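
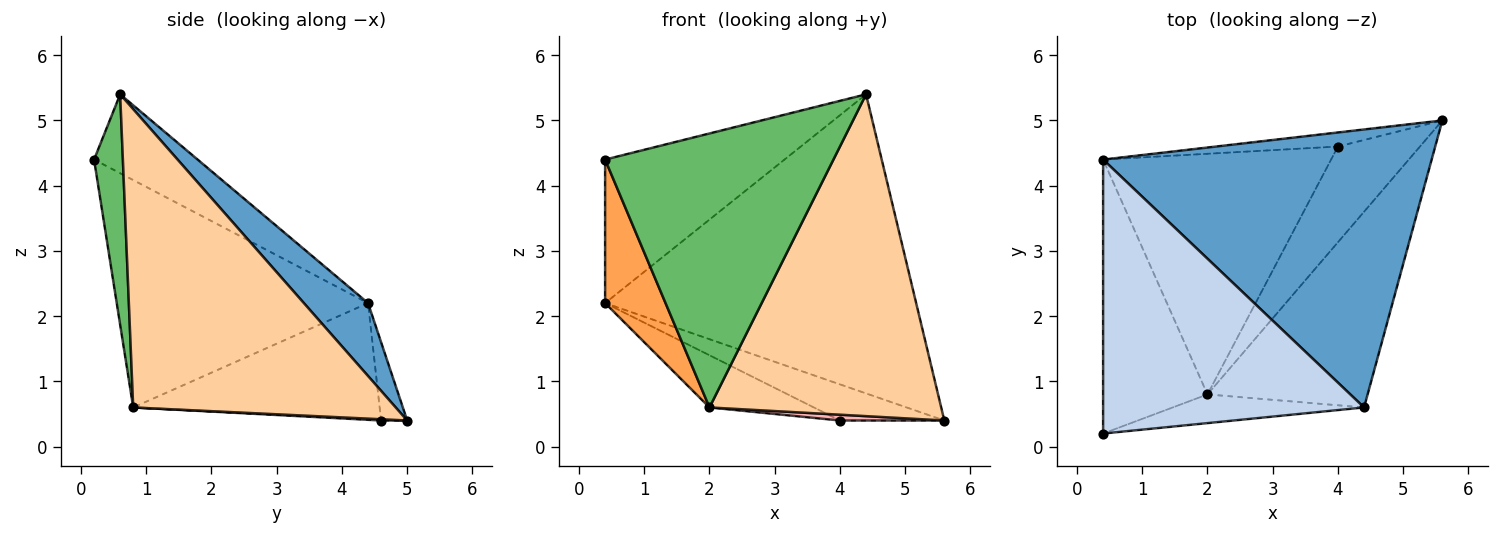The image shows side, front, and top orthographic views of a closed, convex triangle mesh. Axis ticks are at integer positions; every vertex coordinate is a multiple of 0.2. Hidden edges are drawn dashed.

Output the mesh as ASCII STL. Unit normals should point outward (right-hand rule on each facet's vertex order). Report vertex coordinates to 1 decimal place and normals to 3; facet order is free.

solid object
 facet normal 0.149 0.724 0.673
  outer loop
   vertex 4.4 0.6 5.4
   vertex 5.6 5.0 0.4
   vertex 0.4 4.4 2.2
  endloop
 endfacet
 facet normal -0.259 0.448 0.856
  outer loop
   vertex 0.4 0.2 4.4
   vertex 4.4 0.6 5.4
   vertex 0.4 4.4 2.2
  endloop
 endfacet
 facet normal -0.888 -0.213 -0.408
  outer loop
   vertex 2.0 0.8 0.6
   vertex 0.4 0.2 4.4
   vertex 0.4 4.4 2.2
  endloop
 endfacet
 facet normal 0.696 -0.614 -0.373
  outer loop
   vertex 2.0 0.8 0.6
   vertex 5.6 5.0 0.4
   vertex 4.4 0.6 5.4
  endloop
 endfacet
 facet normal 0.125 -0.987 -0.103
  outer loop
   vertex 2.0 0.8 0.6
   vertex 4.4 0.6 5.4
   vertex 0.4 0.2 4.4
  endloop
 endfacet
 facet normal -0.227 0.908 -0.353
  outer loop
   vertex 4.0 4.6 0.4
   vertex 0.4 4.4 2.2
   vertex 5.6 5.0 0.4
  endloop
 endfacet
 facet normal -0.448 0.190 -0.874
  outer loop
   vertex 4.0 4.6 0.4
   vertex 2.0 0.8 0.6
   vertex 0.4 4.4 2.2
  endloop
 endfacet
 facet normal 0.015 -0.060 -0.998
  outer loop
   vertex 4.0 4.6 0.4
   vertex 5.6 5.0 0.4
   vertex 2.0 0.8 0.6
  endloop
 endfacet
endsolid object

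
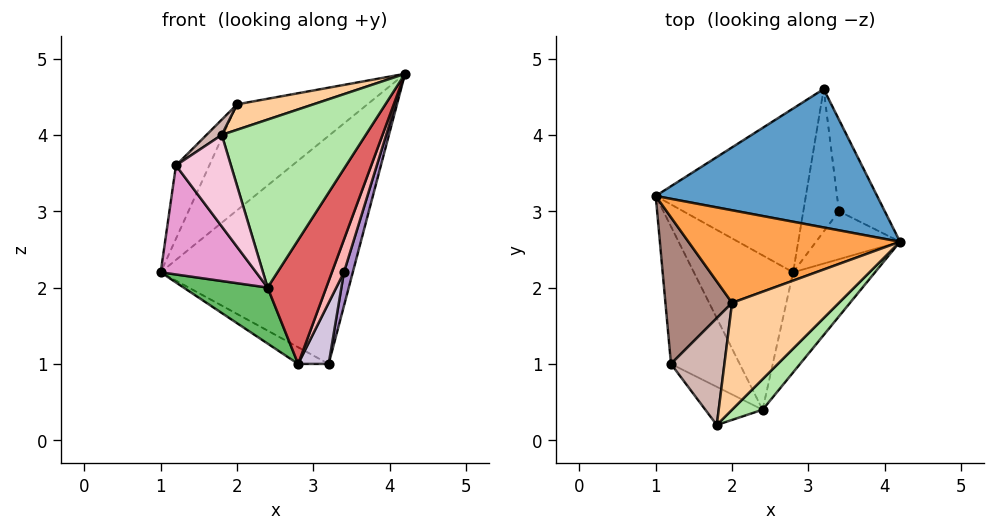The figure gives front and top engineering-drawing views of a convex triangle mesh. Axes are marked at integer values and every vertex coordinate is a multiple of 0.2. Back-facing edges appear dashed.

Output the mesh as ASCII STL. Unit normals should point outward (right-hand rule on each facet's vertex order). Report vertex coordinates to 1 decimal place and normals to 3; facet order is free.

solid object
 facet normal -0.253 0.827 0.502
  outer loop
   vertex 3.2 4.6 1.0
   vertex 1.0 3.2 2.2
   vertex 4.2 2.6 4.8
  endloop
 endfacet
 facet normal -0.519 0.086 -0.850
  outer loop
   vertex 3.2 4.6 1.0
   vertex 2.8 2.2 1.0
   vertex 1.0 3.2 2.2
  endloop
 endfacet
 facet normal -0.366 0.701 0.612
  outer loop
   vertex 2.0 1.8 4.4
   vertex 4.2 2.6 4.8
   vertex 1.0 3.2 2.2
  endloop
 endfacet
 facet normal -0.092 -0.231 0.969
  outer loop
   vertex 2.0 1.8 4.4
   vertex 1.8 0.2 4.0
   vertex 4.2 2.6 4.8
  endloop
 endfacet
 facet normal -0.632 -0.264 -0.728
  outer loop
   vertex 2.4 0.4 2.0
   vertex 1.0 3.2 2.2
   vertex 2.8 2.2 1.0
  endloop
 endfacet
 facet normal 0.679 -0.723 0.131
  outer loop
   vertex 2.4 0.4 2.0
   vertex 4.2 2.6 4.8
   vertex 1.8 0.2 4.0
  endloop
 endfacet
 facet normal 0.888 -0.358 -0.289
  outer loop
   vertex 2.4 0.4 2.0
   vertex 2.8 2.2 1.0
   vertex 4.2 2.6 4.8
  endloop
 endfacet
 facet normal 0.923 -0.216 -0.317
  outer loop
   vertex 3.4 3.0 2.2
   vertex 4.2 2.6 4.8
   vertex 2.8 2.2 1.0
  endloop
 endfacet
 facet normal 0.945 -0.113 -0.308
  outer loop
   vertex 3.4 3.0 2.2
   vertex 3.2 4.6 1.0
   vertex 4.2 2.6 4.8
  endloop
 endfacet
 facet normal 0.921 -0.153 -0.358
  outer loop
   vertex 3.4 3.0 2.2
   vertex 2.8 2.2 1.0
   vertex 3.2 4.6 1.0
  endloop
 endfacet
 facet normal -0.802 0.267 0.535
  outer loop
   vertex 1.2 1.0 3.6
   vertex 2.0 1.8 4.4
   vertex 1.0 3.2 2.2
  endloop
 endfacet
 facet normal -0.647 -0.108 0.755
  outer loop
   vertex 1.2 1.0 3.6
   vertex 1.8 0.2 4.0
   vertex 2.0 1.8 4.4
  endloop
 endfacet
 facet normal -0.805 -0.369 -0.465
  outer loop
   vertex 1.2 1.0 3.6
   vertex 1.0 3.2 2.2
   vertex 2.4 0.4 2.0
  endloop
 endfacet
 facet normal -0.698 -0.661 -0.275
  outer loop
   vertex 1.2 1.0 3.6
   vertex 2.4 0.4 2.0
   vertex 1.8 0.2 4.0
  endloop
 endfacet
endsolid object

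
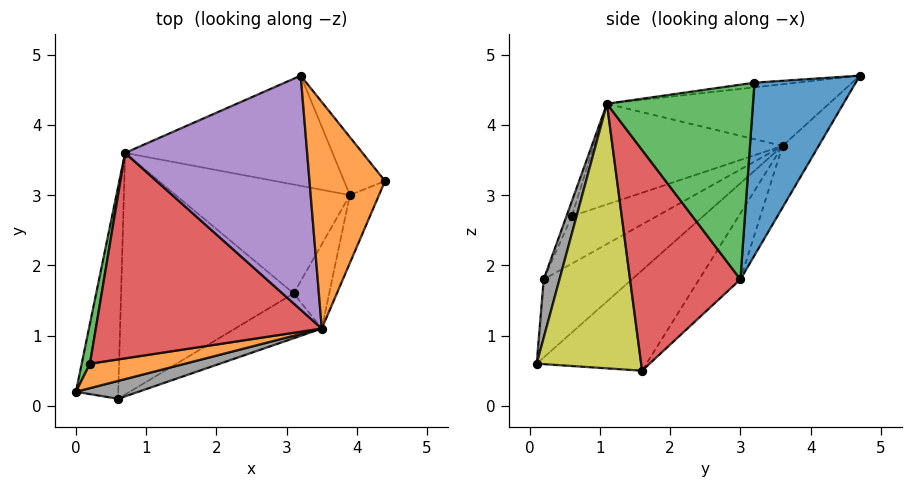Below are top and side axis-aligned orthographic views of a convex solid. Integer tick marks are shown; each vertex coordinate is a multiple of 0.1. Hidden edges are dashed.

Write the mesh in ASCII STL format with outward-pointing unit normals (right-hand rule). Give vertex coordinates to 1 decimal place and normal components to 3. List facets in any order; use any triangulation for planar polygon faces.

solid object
 facet normal 0.762 0.622 -0.181
  outer loop
   vertex 3.9 3.0 1.8
   vertex 3.2 4.7 4.7
   vertex 4.4 3.2 4.6
  endloop
 endfacet
 facet normal -0.061 -0.115 0.991
  outer loop
   vertex 3.5 1.1 4.3
   vertex 4.4 3.2 4.6
   vertex 3.2 4.7 4.7
  endloop
 endfacet
 facet normal 0.917 -0.374 -0.137
  outer loop
   vertex 3.5 1.1 4.3
   vertex 3.9 3.0 1.8
   vertex 4.4 3.2 4.6
  endloop
 endfacet
 facet normal 0.911 -0.385 -0.147
  outer loop
   vertex 3.5 1.1 4.3
   vertex 3.1 1.6 0.5
   vertex 3.9 3.0 1.8
  endloop
 endfacet
 facet normal -0.318 -0.131 0.939
  outer loop
   vertex 0.7 3.6 3.7
   vertex 3.5 1.1 4.3
   vertex 3.2 4.7 4.7
  endloop
 endfacet
 facet normal -0.157 0.835 -0.527
  outer loop
   vertex 0.7 3.6 3.7
   vertex 3.2 4.7 4.7
   vertex 3.9 3.0 1.8
  endloop
 endfacet
 facet normal -0.242 0.731 -0.638
  outer loop
   vertex 0.7 3.6 3.7
   vertex 3.9 3.0 1.8
   vertex 3.1 1.6 0.5
  endloop
 endfacet
 facet normal 0.142 -0.978 0.153
  outer loop
   vertex 0.6 0.1 0.6
   vertex 3.5 1.1 4.3
   vertex 0.0 0.2 1.8
  endloop
 endfacet
 facet normal 0.503 -0.849 -0.165
  outer loop
   vertex 0.6 0.1 0.6
   vertex 3.1 1.6 0.5
   vertex 3.5 1.1 4.3
  endloop
 endfacet
 facet normal -0.802 0.408 -0.435
  outer loop
   vertex 0.6 0.1 0.6
   vertex 0.0 0.2 1.8
   vertex 0.7 3.6 3.7
  endloop
 endfacet
 facet normal -0.396 0.615 -0.682
  outer loop
   vertex 0.6 0.1 0.6
   vertex 0.7 3.6 3.7
   vertex 3.1 1.6 0.5
  endloop
 endfacet
 facet normal -0.065 -0.906 0.417
  outer loop
   vertex 0.2 0.6 2.7
   vertex 0.0 0.2 1.8
   vertex 3.5 1.1 4.3
  endloop
 endfacet
 facet normal -0.980 0.106 0.170
  outer loop
   vertex 0.2 0.6 2.7
   vertex 0.7 3.6 3.7
   vertex 0.0 0.2 1.8
  endloop
 endfacet
 facet normal -0.396 -0.230 0.889
  outer loop
   vertex 0.2 0.6 2.7
   vertex 3.5 1.1 4.3
   vertex 0.7 3.6 3.7
  endloop
 endfacet
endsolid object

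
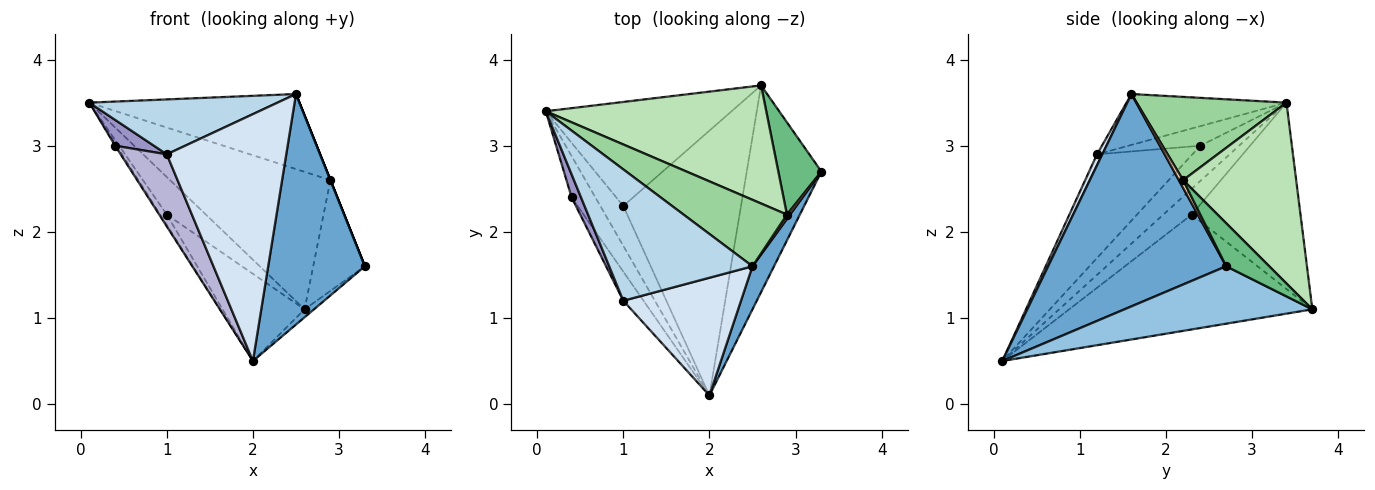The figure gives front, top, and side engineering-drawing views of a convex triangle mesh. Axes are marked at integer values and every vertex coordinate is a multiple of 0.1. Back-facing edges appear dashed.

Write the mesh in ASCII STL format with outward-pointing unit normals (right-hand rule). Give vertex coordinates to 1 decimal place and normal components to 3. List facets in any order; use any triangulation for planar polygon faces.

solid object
 facet normal 0.875 -0.475 0.089
  outer loop
   vertex 2.5 1.6 3.6
   vertex 2.0 0.1 0.5
   vertex 3.3 2.7 1.6
  endloop
 endfacet
 facet normal 0.609 0.030 -0.792
  outer loop
   vertex 2.6 3.7 1.1
   vertex 3.3 2.7 1.6
   vertex 2.0 0.1 0.5
  endloop
 endfacet
 facet normal -0.311 -0.367 0.877
  outer loop
   vertex 1.0 1.2 2.9
   vertex 2.5 1.6 3.6
   vertex 0.1 3.4 3.5
  endloop
 endfacet
 facet normal 0.040 -0.902 0.430
  outer loop
   vertex 1.0 1.2 2.9
   vertex 2.0 0.1 0.5
   vertex 2.5 1.6 3.6
  endloop
 endfacet
 facet normal -0.736 0.171 -0.655
  outer loop
   vertex 1.0 2.3 2.2
   vertex 2.0 0.1 0.5
   vertex 0.1 3.4 3.5
  endloop
 endfacet
 facet normal -0.686 0.247 -0.684
  outer loop
   vertex 1.0 2.3 2.2
   vertex 0.1 3.4 3.5
   vertex 2.6 3.7 1.1
  endloop
 endfacet
 facet normal -0.680 0.229 -0.697
  outer loop
   vertex 1.0 2.3 2.2
   vertex 2.6 3.7 1.1
   vertex 2.0 0.1 0.5
  endloop
 endfacet
 facet normal 0.928 0.000 0.371
  outer loop
   vertex 2.9 2.2 2.6
   vertex 2.5 1.6 3.6
   vertex 3.3 2.7 1.6
  endloop
 endfacet
 facet normal 0.539 0.647 0.539
  outer loop
   vertex 2.9 2.2 2.6
   vertex 3.3 2.7 1.6
   vertex 2.6 3.7 1.1
  endloop
 endfacet
 facet normal 0.471 0.661 0.585
  outer loop
   vertex 2.9 2.2 2.6
   vertex 0.1 3.4 3.5
   vertex 2.5 1.6 3.6
  endloop
 endfacet
 facet normal 0.471 0.669 0.575
  outer loop
   vertex 2.9 2.2 2.6
   vertex 2.6 3.7 1.1
   vertex 0.1 3.4 3.5
  endloop
 endfacet
 facet normal -0.829 0.031 -0.559
  outer loop
   vertex 0.4 2.4 3.0
   vertex 0.1 3.4 3.5
   vertex 2.0 0.1 0.5
  endloop
 endfacet
 facet normal -0.811 -0.438 0.389
  outer loop
   vertex 0.4 2.4 3.0
   vertex 1.0 1.2 2.9
   vertex 0.1 3.4 3.5
  endloop
 endfacet
 facet normal -0.887 -0.429 -0.173
  outer loop
   vertex 0.4 2.4 3.0
   vertex 2.0 0.1 0.5
   vertex 1.0 1.2 2.9
  endloop
 endfacet
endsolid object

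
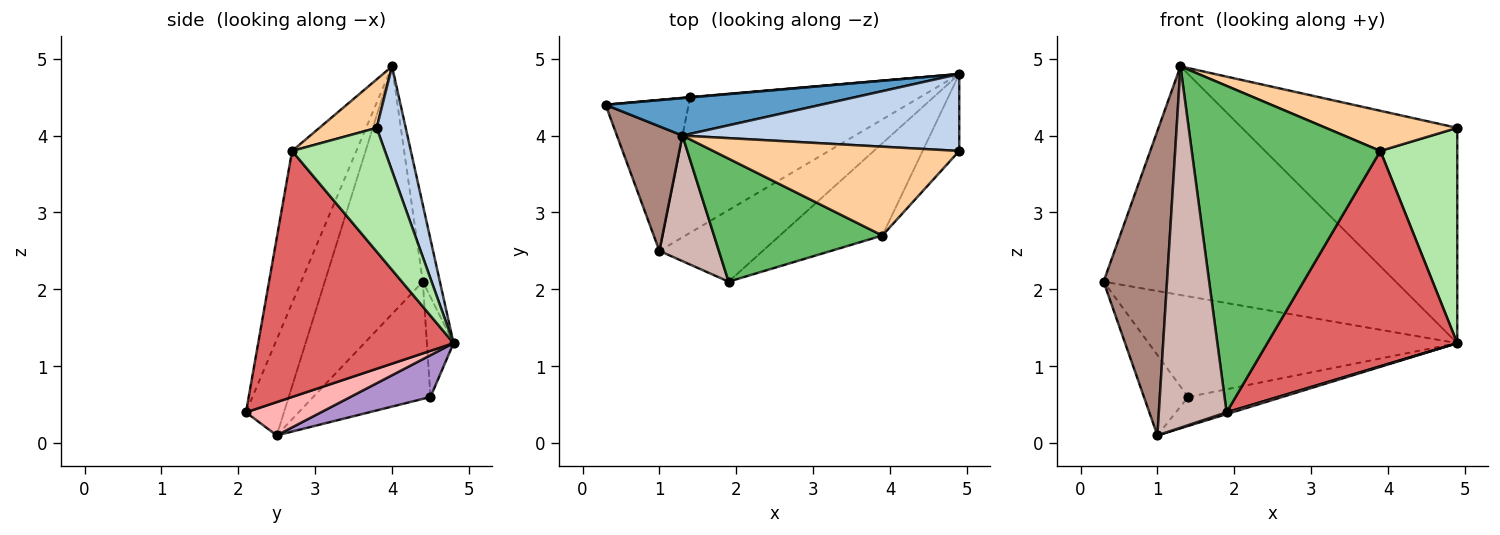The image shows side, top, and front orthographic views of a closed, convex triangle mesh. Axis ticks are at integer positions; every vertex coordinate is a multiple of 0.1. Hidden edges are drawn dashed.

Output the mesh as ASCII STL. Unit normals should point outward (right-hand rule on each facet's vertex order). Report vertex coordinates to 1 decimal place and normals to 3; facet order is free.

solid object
 facet normal -0.058 0.985 0.161
  outer loop
   vertex 1.3 4.0 4.9
   vertex 4.9 4.8 1.3
   vertex 0.3 4.4 2.1
  endloop
 endfacet
 facet normal 0.126 0.934 0.334
  outer loop
   vertex 1.3 4.0 4.9
   vertex 4.9 3.8 4.1
   vertex 4.9 4.8 1.3
  endloop
 endfacet
 facet normal -0.086 0.996 0.003
  outer loop
   vertex 1.4 4.5 0.6
   vertex 0.3 4.4 2.1
   vertex 4.9 4.8 1.3
  endloop
 endfacet
 facet normal 0.177 -0.405 0.897
  outer loop
   vertex 3.9 2.7 3.8
   vertex 4.9 3.8 4.1
   vertex 1.3 4.0 4.9
  endloop
 endfacet
 facet normal -0.304 -0.892 0.336
  outer loop
   vertex 3.9 2.7 3.8
   vertex 1.3 4.0 4.9
   vertex 1.9 2.1 0.4
  endloop
 endfacet
 facet normal 0.751 -0.622 -0.222
  outer loop
   vertex 3.9 2.7 3.8
   vertex 4.9 4.8 1.3
   vertex 4.9 3.8 4.1
  endloop
 endfacet
 facet normal 0.687 -0.668 -0.286
  outer loop
   vertex 3.9 2.7 3.8
   vertex 1.9 2.1 0.4
   vertex 4.9 4.8 1.3
  endloop
 endfacet
 facet normal 0.307 -0.024 -0.952
  outer loop
   vertex 1.0 2.5 0.1
   vertex 4.9 4.8 1.3
   vertex 1.9 2.1 0.4
  endloop
 endfacet
 facet normal 0.175 0.206 -0.963
  outer loop
   vertex 1.0 2.5 0.1
   vertex 1.4 4.5 0.6
   vertex 4.9 4.8 1.3
  endloop
 endfacet
 facet normal -0.780 0.294 -0.552
  outer loop
   vertex 1.0 2.5 0.1
   vertex 0.3 4.4 2.1
   vertex 1.4 4.5 0.6
  endloop
 endfacet
 facet normal -0.820 -0.530 0.217
  outer loop
   vertex 1.0 2.5 0.1
   vertex 1.3 4.0 4.9
   vertex 0.3 4.4 2.1
  endloop
 endfacet
 facet normal -0.468 -0.835 0.290
  outer loop
   vertex 1.0 2.5 0.1
   vertex 1.9 2.1 0.4
   vertex 1.3 4.0 4.9
  endloop
 endfacet
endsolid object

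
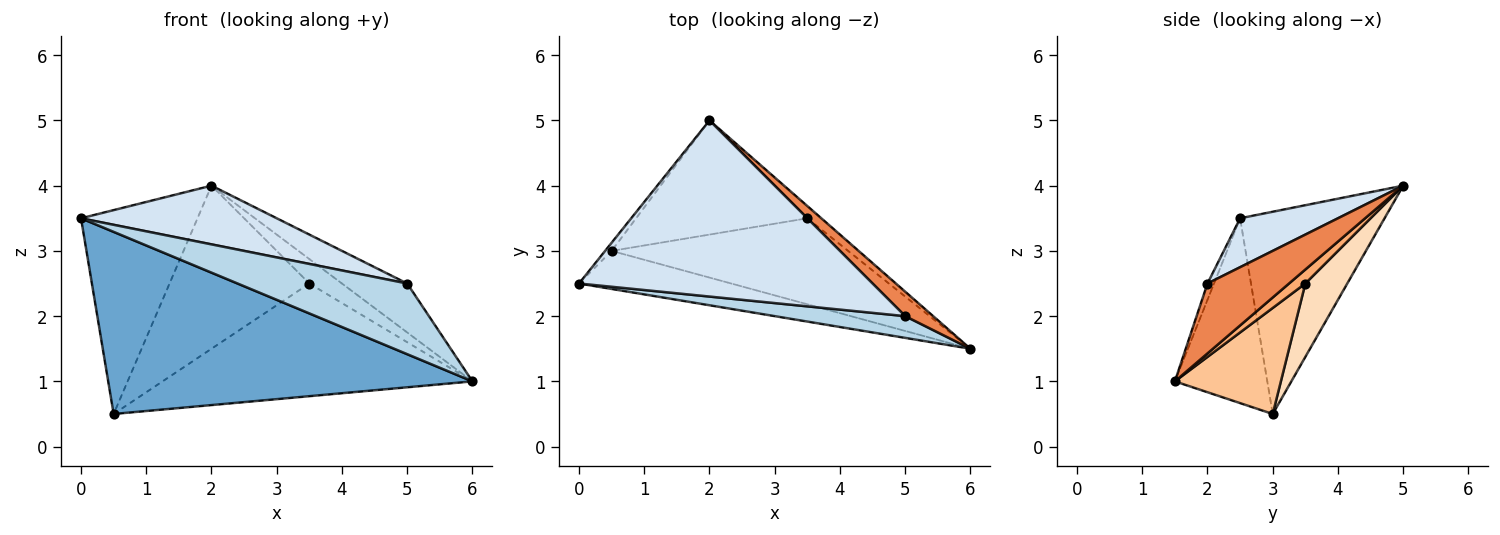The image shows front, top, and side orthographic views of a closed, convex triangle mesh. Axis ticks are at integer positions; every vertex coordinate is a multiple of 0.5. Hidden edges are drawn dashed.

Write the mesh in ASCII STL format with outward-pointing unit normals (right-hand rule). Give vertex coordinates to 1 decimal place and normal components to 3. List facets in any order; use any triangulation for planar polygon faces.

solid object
 facet normal -0.241 -0.950 -0.199
  outer loop
   vertex 0.5 3.0 0.5
   vertex 6.0 1.5 1.0
   vertex 0.0 2.5 3.5
  endloop
 endfacet
 facet normal -0.778 0.628 -0.025
  outer loop
   vertex 0.5 3.0 0.5
   vertex 0.0 2.5 3.5
   vertex 2.0 5.0 4.0
  endloop
 endfacet
 facet normal -0.037 -0.955 0.294
  outer loop
   vertex 5.0 2.0 2.5
   vertex 0.0 2.5 3.5
   vertex 6.0 1.5 1.0
  endloop
 endfacet
 facet normal 0.156 -0.312 0.937
  outer loop
   vertex 5.0 2.0 2.5
   vertex 2.0 5.0 4.0
   vertex 0.0 2.5 3.5
  endloop
 endfacet
 facet normal 0.745 0.596 0.298
  outer loop
   vertex 5.0 2.0 2.5
   vertex 6.0 1.5 1.0
   vertex 2.0 5.0 4.0
  endloop
 endfacet
 facet normal 0.408 0.816 -0.408
  outer loop
   vertex 3.5 3.5 2.5
   vertex 2.0 5.0 4.0
   vertex 6.0 1.5 1.0
  endloop
 endfacet
 facet normal 0.262 0.767 -0.585
  outer loop
   vertex 3.5 3.5 2.5
   vertex 6.0 1.5 1.0
   vertex 0.5 3.0 0.5
  endloop
 endfacet
 facet normal 0.239 0.796 -0.557
  outer loop
   vertex 3.5 3.5 2.5
   vertex 0.5 3.0 0.5
   vertex 2.0 5.0 4.0
  endloop
 endfacet
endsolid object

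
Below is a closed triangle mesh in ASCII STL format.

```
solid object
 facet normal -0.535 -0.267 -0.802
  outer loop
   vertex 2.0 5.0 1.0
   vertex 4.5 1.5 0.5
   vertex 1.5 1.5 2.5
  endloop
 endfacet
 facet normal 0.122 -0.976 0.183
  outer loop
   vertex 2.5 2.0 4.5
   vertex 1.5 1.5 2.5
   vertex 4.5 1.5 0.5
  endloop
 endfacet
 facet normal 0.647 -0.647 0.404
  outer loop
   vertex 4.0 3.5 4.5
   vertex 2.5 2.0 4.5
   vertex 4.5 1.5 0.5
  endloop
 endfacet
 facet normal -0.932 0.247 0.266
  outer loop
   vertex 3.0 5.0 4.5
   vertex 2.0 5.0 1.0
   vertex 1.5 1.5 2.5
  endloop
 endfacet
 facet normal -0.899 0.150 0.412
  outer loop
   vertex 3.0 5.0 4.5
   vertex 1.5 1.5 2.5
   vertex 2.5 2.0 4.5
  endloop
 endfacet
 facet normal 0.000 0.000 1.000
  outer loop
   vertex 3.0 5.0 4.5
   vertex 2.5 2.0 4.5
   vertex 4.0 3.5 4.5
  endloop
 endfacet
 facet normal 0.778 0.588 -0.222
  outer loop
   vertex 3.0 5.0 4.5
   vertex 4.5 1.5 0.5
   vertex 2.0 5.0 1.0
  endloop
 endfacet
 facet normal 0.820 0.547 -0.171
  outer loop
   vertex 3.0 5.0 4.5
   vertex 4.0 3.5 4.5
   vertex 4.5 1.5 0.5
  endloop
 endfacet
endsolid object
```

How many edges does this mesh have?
12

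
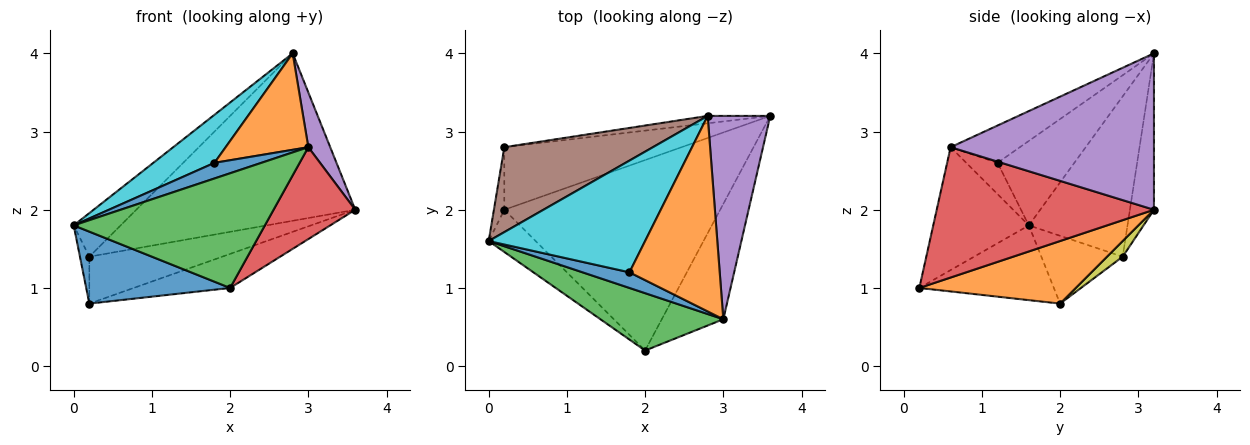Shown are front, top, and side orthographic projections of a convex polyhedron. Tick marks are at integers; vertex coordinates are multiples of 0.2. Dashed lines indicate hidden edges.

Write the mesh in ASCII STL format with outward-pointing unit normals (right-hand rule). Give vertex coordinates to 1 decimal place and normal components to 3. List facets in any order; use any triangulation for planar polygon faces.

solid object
 facet normal -0.628 -0.671 -0.394
  outer loop
   vertex 0.2 2.0 0.8
   vertex 2.0 0.2 1.0
   vertex 0.0 1.6 1.8
  endloop
 endfacet
 facet normal 0.274 0.169 -0.947
  outer loop
   vertex 0.2 2.0 0.8
   vertex 3.6 3.2 2.0
   vertex 2.0 0.2 1.0
  endloop
 endfacet
 facet normal -0.408 -0.816 0.408
  outer loop
   vertex 3.0 0.6 2.8
   vertex 0.0 1.6 1.8
   vertex 2.0 0.2 1.0
  endloop
 endfacet
 facet normal 0.856 -0.322 -0.404
  outer loop
   vertex 3.0 0.6 2.8
   vertex 2.0 0.2 1.0
   vertex 3.6 3.2 2.0
  endloop
 endfacet
 facet normal 0.924 -0.099 0.370
  outer loop
   vertex 3.0 0.6 2.8
   vertex 3.6 3.2 2.0
   vertex 2.8 3.2 4.0
  endloop
 endfacet
 facet normal -0.693 0.329 0.642
  outer loop
   vertex 0.2 2.8 1.4
   vertex 0.0 1.6 1.8
   vertex 2.8 3.2 4.0
  endloop
 endfacet
 facet normal -0.982 0.113 -0.151
  outer loop
   vertex 0.2 2.8 1.4
   vertex 0.2 2.0 0.8
   vertex 0.0 1.6 1.8
  endloop
 endfacet
 facet normal -0.109 0.993 -0.044
  outer loop
   vertex 0.2 2.8 1.4
   vertex 2.8 3.2 4.0
   vertex 3.6 3.2 2.0
  endloop
 endfacet
 facet normal 0.070 0.599 -0.798
  outer loop
   vertex 0.2 2.8 1.4
   vertex 3.6 3.2 2.0
   vertex 0.2 2.0 0.8
  endloop
 endfacet
 facet normal -0.444 -0.354 0.823
  outer loop
   vertex 1.8 1.2 2.6
   vertex 2.8 3.2 4.0
   vertex 0.0 1.6 1.8
  endloop
 endfacet
 facet normal -0.426 -0.640 0.640
  outer loop
   vertex 1.8 1.2 2.6
   vertex 0.0 1.6 1.8
   vertex 3.0 0.6 2.8
  endloop
 endfacet
 facet normal -0.348 -0.415 0.841
  outer loop
   vertex 1.8 1.2 2.6
   vertex 3.0 0.6 2.8
   vertex 2.8 3.2 4.0
  endloop
 endfacet
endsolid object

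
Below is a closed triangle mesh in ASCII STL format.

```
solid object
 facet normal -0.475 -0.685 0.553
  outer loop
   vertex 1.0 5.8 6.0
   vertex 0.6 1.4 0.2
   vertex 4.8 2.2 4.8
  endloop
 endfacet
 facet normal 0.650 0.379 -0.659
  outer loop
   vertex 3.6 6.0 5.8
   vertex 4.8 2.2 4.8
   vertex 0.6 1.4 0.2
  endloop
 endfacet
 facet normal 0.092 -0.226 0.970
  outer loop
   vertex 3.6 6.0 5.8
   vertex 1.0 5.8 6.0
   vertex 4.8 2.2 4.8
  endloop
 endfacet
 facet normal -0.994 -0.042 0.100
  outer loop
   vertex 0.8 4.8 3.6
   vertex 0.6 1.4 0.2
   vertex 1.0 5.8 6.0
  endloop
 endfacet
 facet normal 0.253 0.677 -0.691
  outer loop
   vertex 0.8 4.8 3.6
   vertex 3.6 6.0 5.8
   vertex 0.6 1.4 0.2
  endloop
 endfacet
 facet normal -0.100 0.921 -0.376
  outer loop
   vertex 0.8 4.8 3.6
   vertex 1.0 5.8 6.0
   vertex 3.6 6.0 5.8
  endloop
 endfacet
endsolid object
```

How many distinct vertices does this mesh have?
5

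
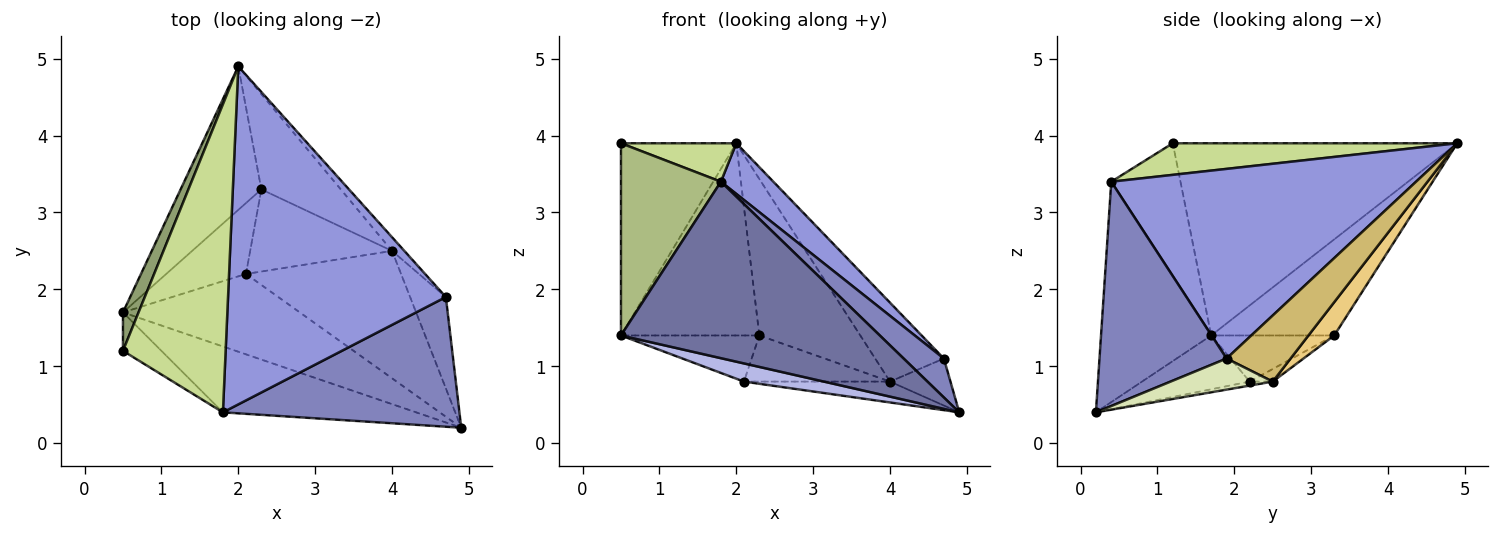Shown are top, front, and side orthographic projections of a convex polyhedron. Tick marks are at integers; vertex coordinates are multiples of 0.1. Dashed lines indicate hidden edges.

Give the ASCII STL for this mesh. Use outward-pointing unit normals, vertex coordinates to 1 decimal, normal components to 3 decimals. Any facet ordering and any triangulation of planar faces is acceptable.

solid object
 facet normal -0.370 -0.870 -0.325
  outer loop
   vertex 1.8 0.4 3.4
   vertex 0.5 1.7 1.4
   vertex 4.9 0.2 0.4
  endloop
 endfacet
 facet normal 0.672 -0.213 0.709
  outer loop
   vertex 1.8 0.4 3.4
   vertex 4.9 0.2 0.4
   vertex 4.7 1.9 1.1
  endloop
 endfacet
 facet normal 0.652 -0.112 0.749
  outer loop
   vertex 1.8 0.4 3.4
   vertex 4.7 1.9 1.1
   vertex 2.0 4.9 3.9
  endloop
 endfacet
 facet normal -0.285 -0.211 -0.935
  outer loop
   vertex 2.1 2.2 0.8
   vertex 4.9 0.2 0.4
   vertex 0.5 1.7 1.4
  endloop
 endfacet
 facet normal -0.924 0.375 0.075
  outer loop
   vertex 0.5 1.2 3.9
   vertex 2.0 4.9 3.9
   vertex 0.5 1.7 1.4
  endloop
 endfacet
 facet normal -0.562 -0.811 -0.162
  outer loop
   vertex 0.5 1.2 3.9
   vertex 0.5 1.7 1.4
   vertex 1.8 0.4 3.4
  endloop
 endfacet
 facet normal 0.292 -0.118 0.949
  outer loop
   vertex 0.5 1.2 3.9
   vertex 1.8 0.4 3.4
   vertex 2.0 4.9 3.9
  endloop
 endfacet
 facet normal 0.612 0.362 -0.704
  outer loop
   vertex 4.0 2.5 0.8
   vertex 4.7 1.9 1.1
   vertex 4.9 0.2 0.4
  endloop
 endfacet
 facet normal -0.026 0.162 -0.987
  outer loop
   vertex 4.0 2.5 0.8
   vertex 4.9 0.2 0.4
   vertex 2.1 2.2 0.8
  endloop
 endfacet
 facet normal 0.676 0.726 -0.126
  outer loop
   vertex 4.0 2.5 0.8
   vertex 2.0 4.9 3.9
   vertex 4.7 1.9 1.1
  endloop
 endfacet
 facet normal 0.213 0.834 -0.508
  outer loop
   vertex 2.3 3.3 1.4
   vertex 2.0 4.9 3.9
   vertex 4.0 2.5 0.8
  endloop
 endfacet
 facet normal -0.077 0.488 -0.869
  outer loop
   vertex 2.3 3.3 1.4
   vertex 4.0 2.5 0.8
   vertex 2.1 2.2 0.8
  endloop
 endfacet
 facet normal -0.580 0.653 -0.487
  outer loop
   vertex 2.3 3.3 1.4
   vertex 0.5 1.7 1.4
   vertex 2.0 4.9 3.9
  endloop
 endfacet
 facet normal -0.436 0.491 -0.754
  outer loop
   vertex 2.3 3.3 1.4
   vertex 2.1 2.2 0.8
   vertex 0.5 1.7 1.4
  endloop
 endfacet
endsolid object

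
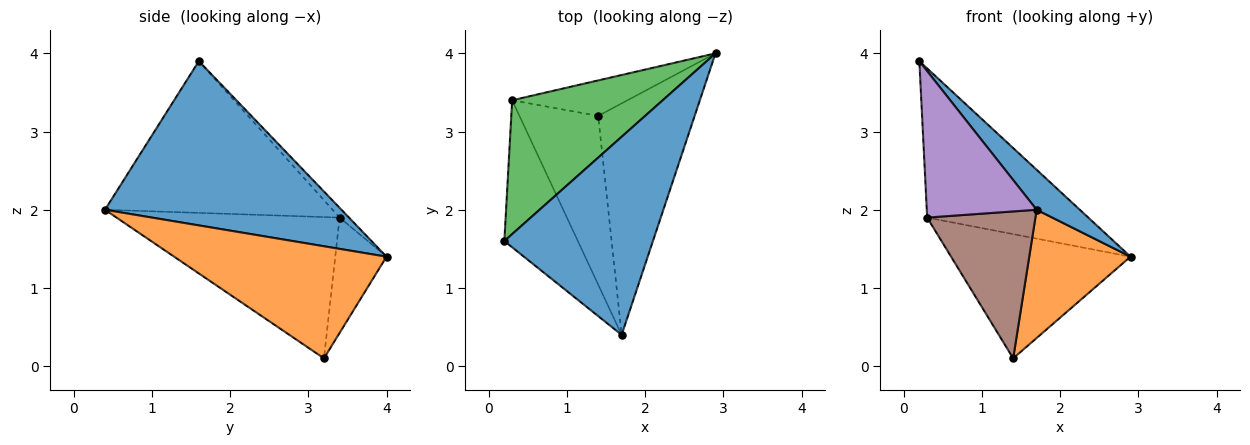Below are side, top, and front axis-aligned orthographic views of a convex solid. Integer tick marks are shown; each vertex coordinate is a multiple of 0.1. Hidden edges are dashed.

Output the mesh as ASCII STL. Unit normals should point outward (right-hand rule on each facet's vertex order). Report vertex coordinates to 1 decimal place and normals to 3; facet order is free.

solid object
 facet normal 0.735 -0.134 0.665
  outer loop
   vertex 1.7 0.4 2.0
   vertex 2.9 4.0 1.4
   vertex 0.2 1.6 3.9
  endloop
 endfacet
 facet normal 0.713 -0.340 -0.613
  outer loop
   vertex 1.4 3.2 0.1
   vertex 2.9 4.0 1.4
   vertex 1.7 0.4 2.0
  endloop
 endfacet
 facet normal -0.043 0.744 0.667
  outer loop
   vertex 0.3 3.4 1.9
   vertex 0.2 1.6 3.9
   vertex 2.9 4.0 1.4
  endloop
 endfacet
 facet normal -0.265 0.927 -0.265
  outer loop
   vertex 0.3 3.4 1.9
   vertex 2.9 4.0 1.4
   vertex 1.4 3.2 0.1
  endloop
 endfacet
 facet normal -0.825 -0.399 -0.400
  outer loop
   vertex 0.3 3.4 1.9
   vertex 1.7 0.4 2.0
   vertex 0.2 1.6 3.9
  endloop
 endfacet
 facet normal -0.804 -0.390 -0.448
  outer loop
   vertex 0.3 3.4 1.9
   vertex 1.4 3.2 0.1
   vertex 1.7 0.4 2.0
  endloop
 endfacet
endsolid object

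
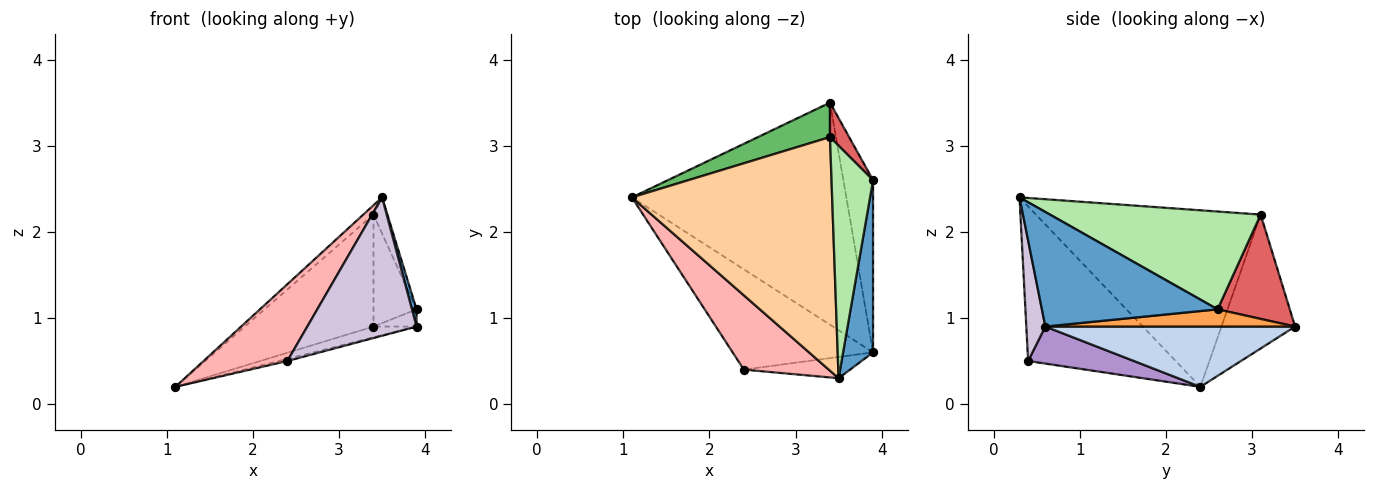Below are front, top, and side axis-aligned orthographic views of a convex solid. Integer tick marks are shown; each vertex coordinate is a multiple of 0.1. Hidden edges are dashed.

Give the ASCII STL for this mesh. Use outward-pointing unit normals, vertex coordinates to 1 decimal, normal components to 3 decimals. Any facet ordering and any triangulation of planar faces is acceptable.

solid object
 facet normal 0.967 -0.025 0.253
  outer loop
   vertex 3.9 0.6 0.9
   vertex 3.9 2.6 1.1
   vertex 3.5 0.3 2.4
  endloop
 endfacet
 facet normal 0.270 0.047 -0.962
  outer loop
   vertex 3.9 0.6 0.9
   vertex 1.1 2.4 0.2
   vertex 3.4 3.5 0.9
  endloop
 endfacet
 facet normal 0.500 0.086 -0.862
  outer loop
   vertex 3.9 0.6 0.9
   vertex 3.4 3.5 0.9
   vertex 3.9 2.6 1.1
  endloop
 endfacet
 facet normal -0.661 0.030 0.750
  outer loop
   vertex 3.4 3.1 2.2
   vertex 1.1 2.4 0.2
   vertex 3.5 0.3 2.4
  endloop
 endfacet
 facet normal -0.480 0.839 0.258
  outer loop
   vertex 3.4 3.1 2.2
   vertex 3.4 3.5 0.9
   vertex 1.1 2.4 0.2
  endloop
 endfacet
 facet normal 0.919 0.061 0.390
  outer loop
   vertex 3.4 3.1 2.2
   vertex 3.5 0.3 2.4
   vertex 3.9 2.6 1.1
  endloop
 endfacet
 facet normal 0.848 0.506 0.156
  outer loop
   vertex 3.4 3.1 2.2
   vertex 3.9 2.6 1.1
   vertex 3.4 3.5 0.9
  endloop
 endfacet
 facet normal -0.785 -0.445 0.431
  outer loop
   vertex 2.4 0.4 0.5
   vertex 3.5 0.3 2.4
   vertex 1.1 2.4 0.2
  endloop
 endfacet
 facet normal 0.255 0.021 -0.967
  outer loop
   vertex 2.4 0.4 0.5
   vertex 1.1 2.4 0.2
   vertex 3.9 0.6 0.9
  endloop
 endfacet
 facet normal 0.170 -0.974 -0.150
  outer loop
   vertex 2.4 0.4 0.5
   vertex 3.9 0.6 0.9
   vertex 3.5 0.3 2.4
  endloop
 endfacet
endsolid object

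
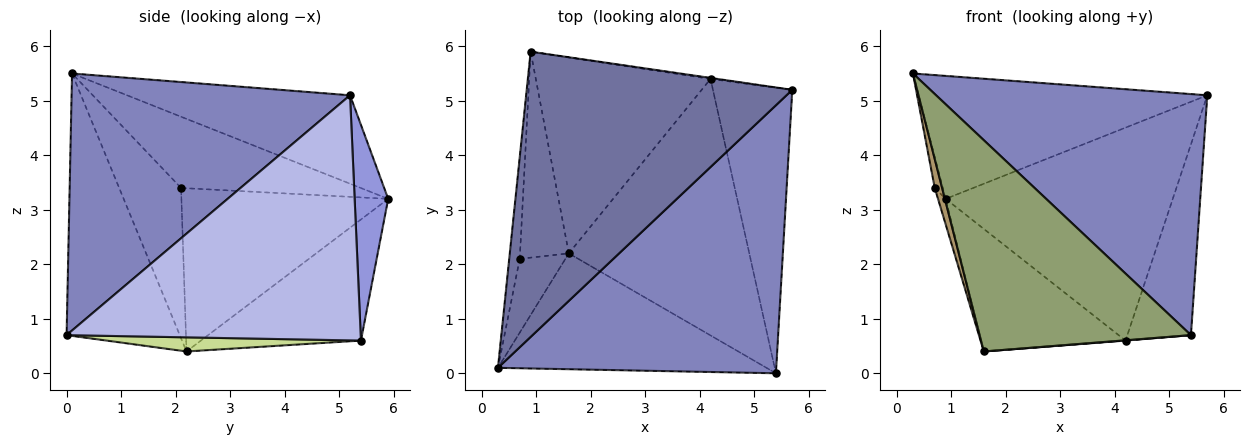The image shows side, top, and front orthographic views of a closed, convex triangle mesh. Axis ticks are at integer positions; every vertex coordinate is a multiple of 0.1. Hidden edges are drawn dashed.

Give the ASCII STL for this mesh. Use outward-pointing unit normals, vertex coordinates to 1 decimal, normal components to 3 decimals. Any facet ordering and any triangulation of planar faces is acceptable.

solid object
 facet normal -0.292 0.379 0.878
  outer loop
   vertex 0.9 5.9 3.2
   vertex 0.3 0.1 5.5
   vertex 5.7 5.2 5.1
  endloop
 endfacet
 facet normal 0.566 -0.551 0.613
  outer loop
   vertex 5.4 0.0 0.7
   vertex 5.7 5.2 5.1
   vertex 0.3 0.1 5.5
  endloop
 endfacet
 facet normal 0.146 0.989 -0.005
  outer loop
   vertex 4.2 5.4 0.6
   vertex 0.9 5.9 3.2
   vertex 5.7 5.2 5.1
  endloop
 endfacet
 facet normal 0.932 0.201 -0.302
  outer loop
   vertex 4.2 5.4 0.6
   vertex 5.7 5.2 5.1
   vertex 5.4 0.0 0.7
  endloop
 endfacet
 facet normal -0.425 -0.794 -0.435
  outer loop
   vertex 1.6 2.2 0.4
   vertex 5.4 0.0 0.7
   vertex 0.3 0.1 5.5
  endloop
 endfacet
 facet normal -0.507 0.457 -0.731
  outer loop
   vertex 1.6 2.2 0.4
   vertex 0.9 5.9 3.2
   vertex 4.2 5.4 0.6
  endloop
 endfacet
 facet normal 0.078 -0.001 -0.997
  outer loop
   vertex 1.6 2.2 0.4
   vertex 4.2 5.4 0.6
   vertex 5.4 0.0 0.7
  endloop
 endfacet
 facet normal -0.988 0.044 -0.146
  outer loop
   vertex 0.7 2.1 3.4
   vertex 0.3 0.1 5.5
   vertex 0.9 5.9 3.2
  endloop
 endfacet
 facet normal -0.951 -0.113 -0.289
  outer loop
   vertex 0.7 2.1 3.4
   vertex 1.6 2.2 0.4
   vertex 0.3 0.1 5.5
  endloop
 endfacet
 facet normal -0.958 0.035 -0.286
  outer loop
   vertex 0.7 2.1 3.4
   vertex 0.9 5.9 3.2
   vertex 1.6 2.2 0.4
  endloop
 endfacet
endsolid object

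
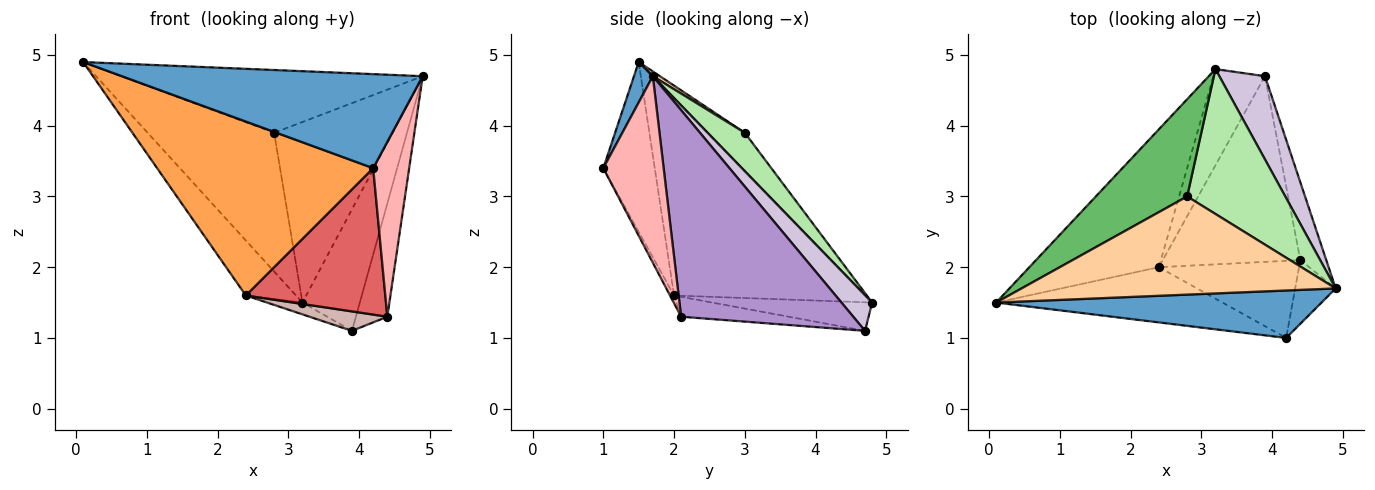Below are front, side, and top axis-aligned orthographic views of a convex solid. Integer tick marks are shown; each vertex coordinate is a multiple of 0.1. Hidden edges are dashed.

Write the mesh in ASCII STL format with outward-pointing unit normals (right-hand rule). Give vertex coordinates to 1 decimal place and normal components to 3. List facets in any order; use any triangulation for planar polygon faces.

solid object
 facet normal 0.056 -0.891 0.450
  outer loop
   vertex 4.2 1.0 3.4
   vertex 4.9 1.7 4.7
   vertex 0.1 1.5 4.9
  endloop
 endfacet
 facet normal -0.816 0.214 -0.537
  outer loop
   vertex 2.4 2.0 1.6
   vertex 0.1 1.5 4.9
   vertex 3.2 4.8 1.5
  endloop
 endfacet
 facet normal -0.221 -0.929 -0.295
  outer loop
   vertex 2.4 2.0 1.6
   vertex 4.2 1.0 3.4
   vertex 0.1 1.5 4.9
  endloop
 endfacet
 facet normal 0.013 0.539 0.842
  outer loop
   vertex 2.8 3.0 3.9
   vertex 0.1 1.5 4.9
   vertex 4.9 1.7 4.7
  endloop
 endfacet
 facet normal -0.236 0.796 0.558
  outer loop
   vertex 2.8 3.0 3.9
   vertex 3.2 4.8 1.5
   vertex 0.1 1.5 4.9
  endloop
 endfacet
 facet normal 0.237 0.758 0.608
  outer loop
   vertex 2.8 3.0 3.9
   vertex 4.9 1.7 4.7
   vertex 3.2 4.8 1.5
  endloop
 endfacet
 facet normal -0.026 -0.885 -0.466
  outer loop
   vertex 4.4 2.1 1.3
   vertex 4.2 1.0 3.4
   vertex 2.4 2.0 1.6
  endloop
 endfacet
 facet normal 0.844 -0.504 -0.183
  outer loop
   vertex 4.4 2.1 1.3
   vertex 4.9 1.7 4.7
   vertex 4.2 1.0 3.4
  endloop
 endfacet
 facet normal 0.976 0.178 -0.123
  outer loop
   vertex 3.9 4.7 1.1
   vertex 4.9 1.7 4.7
   vertex 4.4 2.1 1.3
  endloop
 endfacet
 facet normal 0.403 0.755 0.517
  outer loop
   vertex 3.9 4.7 1.1
   vertex 3.2 4.8 1.5
   vertex 4.9 1.7 4.7
  endloop
 endfacet
 facet normal -0.482 0.107 -0.870
  outer loop
   vertex 3.9 4.7 1.1
   vertex 2.4 2.0 1.6
   vertex 3.2 4.8 1.5
  endloop
 endfacet
 facet normal -0.143 -0.103 -0.984
  outer loop
   vertex 3.9 4.7 1.1
   vertex 4.4 2.1 1.3
   vertex 2.4 2.0 1.6
  endloop
 endfacet
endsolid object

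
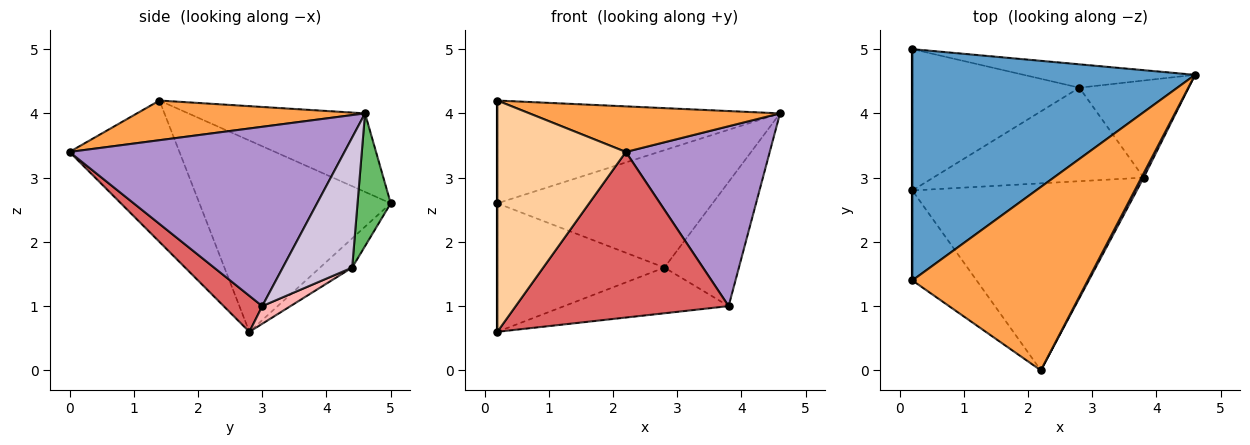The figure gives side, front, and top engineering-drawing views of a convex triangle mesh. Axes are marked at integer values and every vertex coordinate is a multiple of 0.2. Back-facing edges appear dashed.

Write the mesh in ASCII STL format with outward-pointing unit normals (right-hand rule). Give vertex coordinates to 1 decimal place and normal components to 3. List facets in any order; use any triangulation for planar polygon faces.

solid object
 facet normal -0.246 0.394 0.886
  outer loop
   vertex 0.2 5.0 2.6
   vertex 0.2 1.4 4.2
   vertex 4.6 4.6 4.0
  endloop
 endfacet
 facet normal -1.000 0.000 0.000
  outer loop
   vertex 0.2 2.8 0.6
   vertex 0.2 1.4 4.2
   vertex 0.2 5.0 2.6
  endloop
 endfacet
 facet normal 0.214 -0.235 0.948
  outer loop
   vertex 2.2 0.0 3.4
   vertex 4.6 4.6 4.0
   vertex 0.2 1.4 4.2
  endloop
 endfacet
 facet normal -0.623 -0.729 -0.283
  outer loop
   vertex 2.2 0.0 3.4
   vertex 0.2 1.4 4.2
   vertex 0.2 2.8 0.6
  endloop
 endfacet
 facet normal 0.150 0.970 -0.193
  outer loop
   vertex 2.8 4.4 1.6
   vertex 0.2 5.0 2.6
   vertex 4.6 4.6 4.0
  endloop
 endfacet
 facet normal -0.128 0.667 -0.734
  outer loop
   vertex 2.8 4.4 1.6
   vertex 0.2 2.8 0.6
   vertex 0.2 5.0 2.6
  endloop
 endfacet
 facet normal 0.119 -0.658 -0.743
  outer loop
   vertex 3.8 3.0 1.0
   vertex 2.2 0.0 3.4
   vertex 0.2 2.8 0.6
  endloop
 endfacet
 facet normal 0.075 0.438 -0.896
  outer loop
   vertex 3.8 3.0 1.0
   vertex 0.2 2.8 0.6
   vertex 2.8 4.4 1.6
  endloop
 endfacet
 facet normal 0.886 -0.464 0.011
  outer loop
   vertex 3.8 3.0 1.0
   vertex 4.6 4.6 4.0
   vertex 2.2 0.0 3.4
  endloop
 endfacet
 facet normal 0.591 0.635 -0.497
  outer loop
   vertex 3.8 3.0 1.0
   vertex 2.8 4.4 1.6
   vertex 4.6 4.6 4.0
  endloop
 endfacet
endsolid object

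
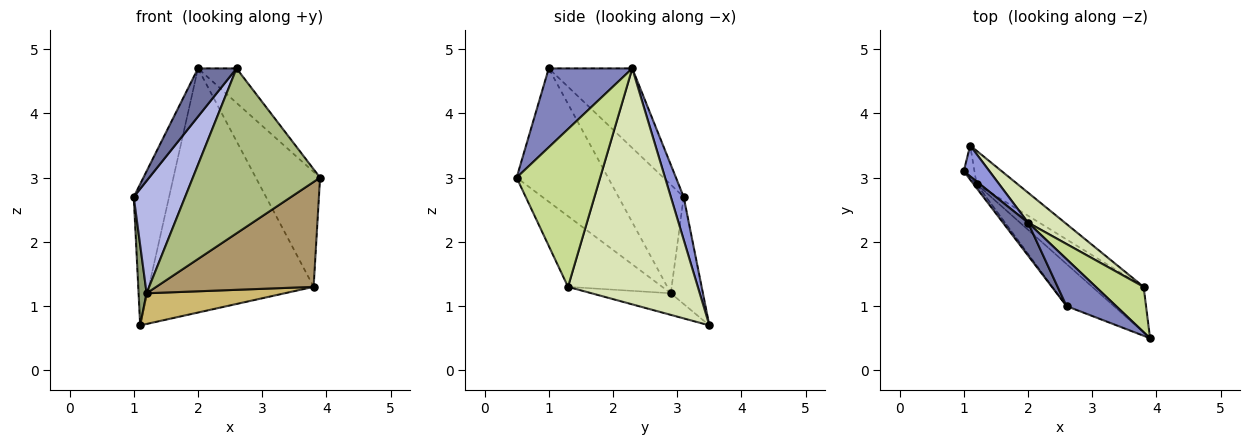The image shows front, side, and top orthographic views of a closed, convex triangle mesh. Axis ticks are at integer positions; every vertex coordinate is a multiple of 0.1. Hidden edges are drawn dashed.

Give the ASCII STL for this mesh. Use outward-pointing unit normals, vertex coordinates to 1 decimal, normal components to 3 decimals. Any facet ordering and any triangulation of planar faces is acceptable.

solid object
 facet normal -0.873 -0.403 0.275
  outer loop
   vertex 2.0 2.3 4.7
   vertex 1.0 3.1 2.7
   vertex 2.6 1.0 4.7
  endloop
 endfacet
 facet normal 0.788 0.364 0.496
  outer loop
   vertex 2.0 2.3 4.7
   vertex 2.6 1.0 4.7
   vertex 3.9 0.5 3.0
  endloop
 endfacet
 facet normal 0.335 0.921 0.201
  outer loop
   vertex 2.0 2.3 4.7
   vertex 1.1 3.5 0.7
   vertex 1.0 3.1 2.7
  endloop
 endfacet
 facet normal -0.785 -0.619 -0.022
  outer loop
   vertex 1.2 2.9 1.2
   vertex 2.6 1.0 4.7
   vertex 1.0 3.1 2.7
  endloop
 endfacet
 facet normal -0.966 -0.241 -0.097
  outer loop
   vertex 1.2 2.9 1.2
   vertex 1.0 3.1 2.7
   vertex 1.1 3.5 0.7
  endloop
 endfacet
 facet normal -0.571 -0.795 -0.203
  outer loop
   vertex 1.2 2.9 1.2
   vertex 3.9 0.5 3.0
   vertex 2.6 1.0 4.7
  endloop
 endfacet
 facet normal 0.771 0.593 0.234
  outer loop
   vertex 3.8 1.3 1.3
   vertex 2.0 2.3 4.7
   vertex 3.9 0.5 3.0
  endloop
 endfacet
 facet normal 0.616 0.782 0.096
  outer loop
   vertex 3.8 1.3 1.3
   vertex 1.1 3.5 0.7
   vertex 2.0 2.3 4.7
  endloop
 endfacet
 facet normal -0.481 -0.804 -0.350
  outer loop
   vertex 3.8 1.3 1.3
   vertex 3.9 0.5 3.0
   vertex 1.2 2.9 1.2
  endloop
 endfacet
 facet normal -0.362 -0.632 -0.685
  outer loop
   vertex 3.8 1.3 1.3
   vertex 1.2 2.9 1.2
   vertex 1.1 3.5 0.7
  endloop
 endfacet
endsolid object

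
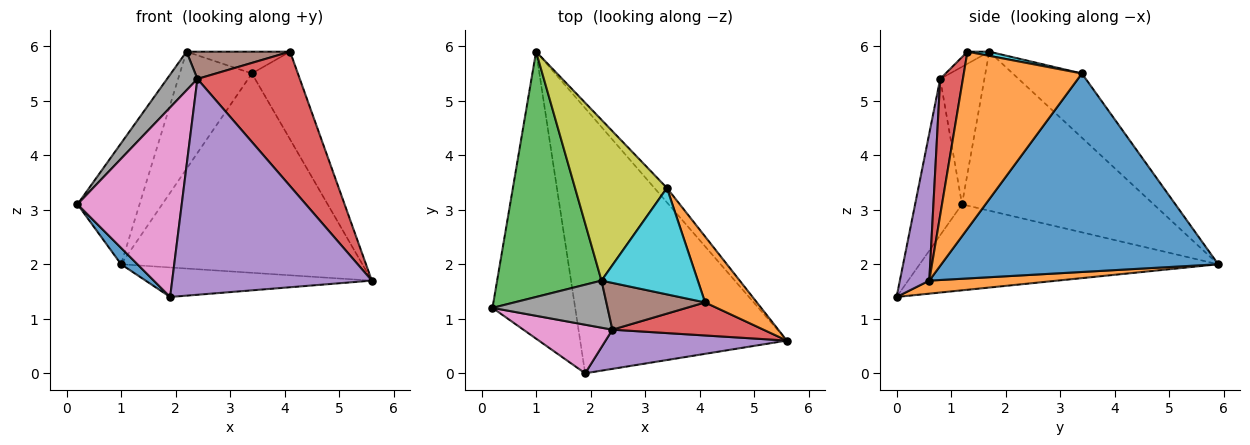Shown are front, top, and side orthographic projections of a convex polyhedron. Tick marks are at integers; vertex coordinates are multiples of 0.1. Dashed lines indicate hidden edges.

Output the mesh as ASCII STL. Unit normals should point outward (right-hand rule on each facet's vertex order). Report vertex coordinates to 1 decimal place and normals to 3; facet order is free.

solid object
 facet normal -0.720 -0.039 -0.692
  outer loop
   vertex 1.9 0.0 1.4
   vertex 0.2 1.2 3.1
   vertex 1.0 5.9 2.0
  endloop
 endfacet
 facet normal 0.063 0.110 -0.992
  outer loop
   vertex 1.9 0.0 1.4
   vertex 1.0 5.9 2.0
   vertex 5.6 0.6 1.7
  endloop
 endfacet
 facet normal -0.807 0.261 0.530
  outer loop
   vertex 2.2 1.7 5.9
   vertex 1.0 5.9 2.0
   vertex 0.2 1.2 3.1
  endloop
 endfacet
 facet normal 0.211 -0.949 0.233
  outer loop
   vertex 2.4 0.8 5.4
   vertex 5.6 0.6 1.7
   vertex 4.1 1.3 5.9
  endloop
 endfacet
 facet normal 0.144 -0.974 0.177
  outer loop
   vertex 2.4 0.8 5.4
   vertex 1.9 0.0 1.4
   vertex 5.6 0.6 1.7
  endloop
 endfacet
 facet normal -0.105 -0.501 0.859
  outer loop
   vertex 2.4 0.8 5.4
   vertex 4.1 1.3 5.9
   vertex 2.2 1.7 5.9
  endloop
 endfacet
 facet normal -0.399 -0.888 0.228
  outer loop
   vertex 2.4 0.8 5.4
   vertex 0.2 1.2 3.1
   vertex 1.9 0.0 1.4
  endloop
 endfacet
 facet normal -0.678 -0.466 0.568
  outer loop
   vertex 2.4 0.8 5.4
   vertex 2.2 1.7 5.9
   vertex 0.2 1.2 3.1
  endloop
 endfacet
 facet normal -0.492 0.513 0.704
  outer loop
   vertex 3.4 3.4 5.5
   vertex 1.0 5.9 2.0
   vertex 2.2 1.7 5.9
  endloop
 endfacet
 facet normal 0.042 0.201 0.979
  outer loop
   vertex 3.4 3.4 5.5
   vertex 2.2 1.7 5.9
   vertex 4.1 1.3 5.9
  endloop
 endfacet
 facet normal 0.753 0.656 -0.048
  outer loop
   vertex 3.4 3.4 5.5
   vertex 5.6 0.6 1.7
   vertex 1.0 5.9 2.0
  endloop
 endfacet
 facet normal 0.899 0.350 0.263
  outer loop
   vertex 3.4 3.4 5.5
   vertex 4.1 1.3 5.9
   vertex 5.6 0.6 1.7
  endloop
 endfacet
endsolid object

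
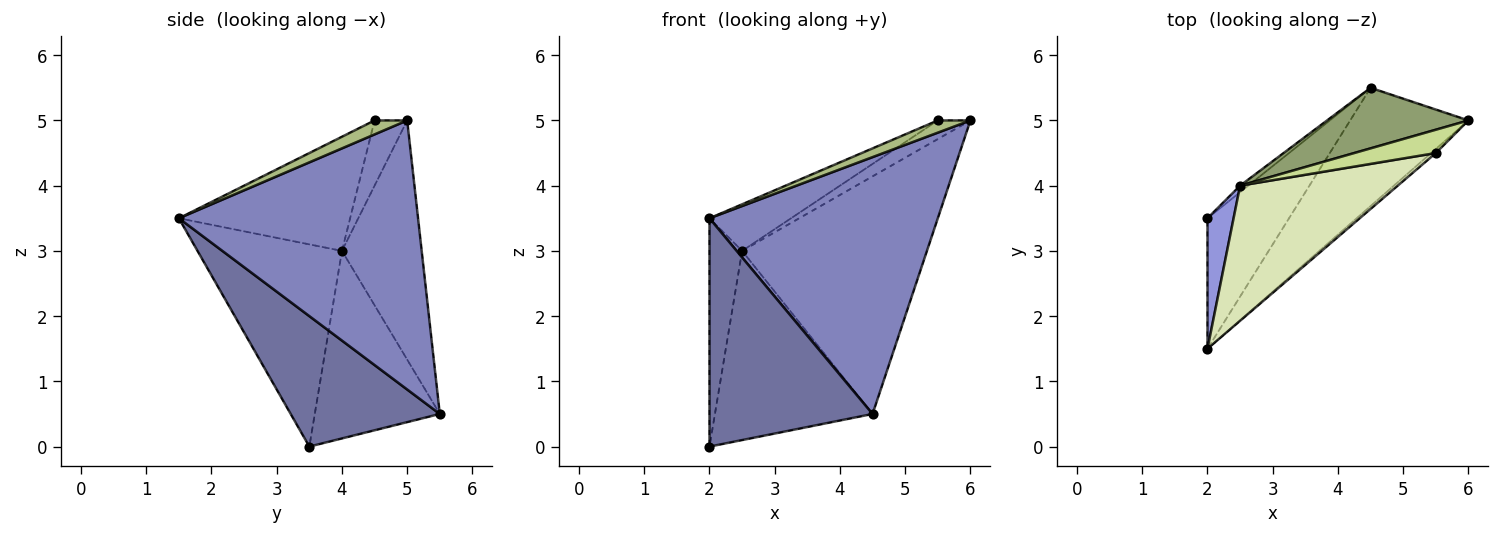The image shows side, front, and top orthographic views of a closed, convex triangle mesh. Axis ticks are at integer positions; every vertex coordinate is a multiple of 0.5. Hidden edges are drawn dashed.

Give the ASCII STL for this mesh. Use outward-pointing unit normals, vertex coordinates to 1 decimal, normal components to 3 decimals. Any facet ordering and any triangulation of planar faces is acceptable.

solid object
 facet normal 0.622 -0.680 -0.389
  outer loop
   vertex 4.5 5.5 0.5
   vertex 2.0 1.5 3.5
   vertex 2.0 3.5 0.0
  endloop
 endfacet
 facet normal 0.689 -0.658 -0.303
  outer loop
   vertex 4.5 5.5 0.5
   vertex 6.0 5.0 5.0
   vertex 2.0 1.5 3.5
  endloop
 endfacet
 facet normal -0.968 0.219 0.125
  outer loop
   vertex 2.5 4.0 3.0
   vertex 2.0 3.5 0.0
   vertex 2.0 1.5 3.5
  endloop
 endfacet
 facet normal -0.621 0.783 -0.027
  outer loop
   vertex 2.5 4.0 3.0
   vertex 4.5 5.5 0.5
   vertex 2.0 3.5 0.0
  endloop
 endfacet
 facet normal -0.386 0.894 0.228
  outer loop
   vertex 2.5 4.0 3.0
   vertex 6.0 5.0 5.0
   vertex 4.5 5.5 0.5
  endloop
 endfacet
 facet normal 0.688 -0.688 -0.229
  outer loop
   vertex 5.5 4.5 5.0
   vertex 2.0 1.5 3.5
   vertex 6.0 5.0 5.0
  endloop
 endfacet
 facet normal -0.530 0.530 0.662
  outer loop
   vertex 5.5 4.5 5.0
   vertex 6.0 5.0 5.0
   vertex 2.5 4.0 3.0
  endloop
 endfacet
 facet normal -0.565 0.269 0.780
  outer loop
   vertex 5.5 4.5 5.0
   vertex 2.5 4.0 3.0
   vertex 2.0 1.5 3.5
  endloop
 endfacet
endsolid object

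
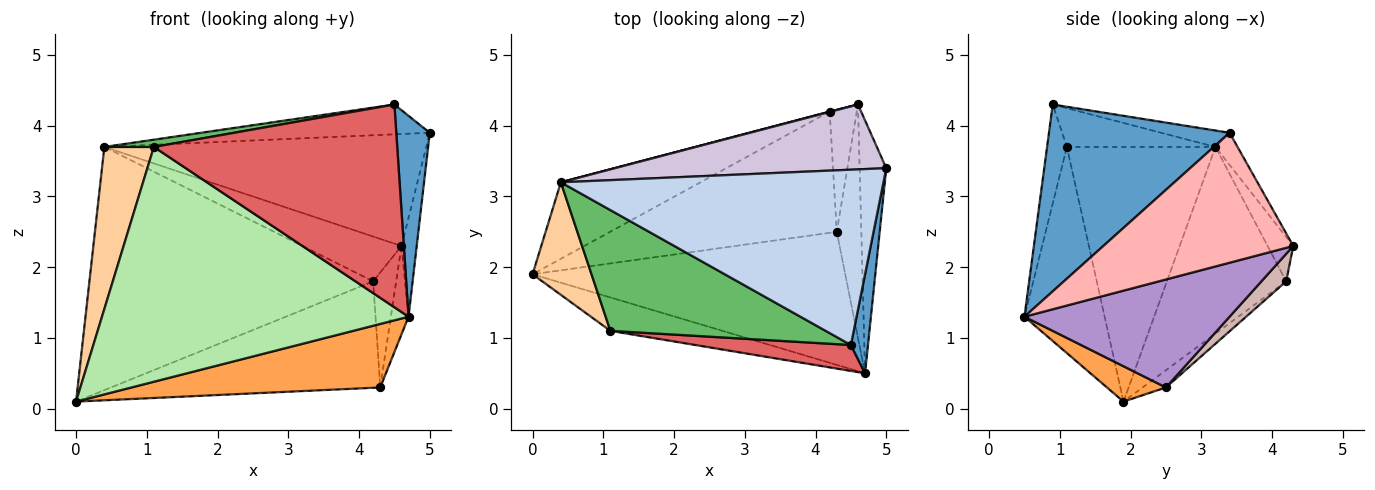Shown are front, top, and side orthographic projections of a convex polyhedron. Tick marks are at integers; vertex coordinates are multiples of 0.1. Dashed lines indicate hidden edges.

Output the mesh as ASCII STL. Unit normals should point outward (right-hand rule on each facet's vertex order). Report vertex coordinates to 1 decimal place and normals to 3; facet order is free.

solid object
 facet normal 0.979 -0.182 0.089
  outer loop
   vertex 4.5 0.9 4.3
   vertex 4.7 0.5 1.3
   vertex 5.0 3.4 3.9
  endloop
 endfacet
 facet normal -0.050 0.168 0.985
  outer loop
   vertex 0.4 3.2 3.7
   vertex 4.5 0.9 4.3
   vertex 5.0 3.4 3.9
  endloop
 endfacet
 facet normal 0.102 -0.429 -0.898
  outer loop
   vertex 4.3 2.5 0.3
   vertex 4.7 0.5 1.3
   vertex 0.0 1.9 0.1
  endloop
 endfacet
 facet normal -0.927 -0.309 0.214
  outer loop
   vertex 1.1 1.1 3.7
   vertex 0.4 3.2 3.7
   vertex 0.0 1.9 0.1
  endloop
 endfacet
 facet normal -0.177 -0.059 0.982
  outer loop
   vertex 1.1 1.1 3.7
   vertex 4.5 0.9 4.3
   vertex 0.4 3.2 3.7
  endloop
 endfacet
 facet normal -0.251 -0.958 -0.136
  outer loop
   vertex 1.1 1.1 3.7
   vertex 0.0 1.9 0.1
   vertex 4.7 0.5 1.3
  endloop
 endfacet
 facet normal -0.080 -0.989 0.126
  outer loop
   vertex 1.1 1.1 3.7
   vertex 4.7 0.5 1.3
   vertex 4.5 0.9 4.3
  endloop
 endfacet
 facet normal 0.977 0.078 -0.200
  outer loop
   vertex 4.6 4.3 2.3
   vertex 5.0 3.4 3.9
   vertex 4.7 0.5 1.3
  endloop
 endfacet
 facet normal 0.972 0.084 -0.221
  outer loop
   vertex 4.6 4.3 2.3
   vertex 4.7 0.5 1.3
   vertex 4.3 2.5 0.3
  endloop
 endfacet
 facet normal -0.059 0.864 0.501
  outer loop
   vertex 4.6 4.3 2.3
   vertex 0.4 3.2 3.7
   vertex 5.0 3.4 3.9
  endloop
 endfacet
 facet normal -0.057 0.659 -0.750
  outer loop
   vertex 4.2 4.2 1.8
   vertex 4.3 2.5 0.3
   vertex 0.0 1.9 0.1
  endloop
 endfacet
 facet normal 0.594 0.552 -0.586
  outer loop
   vertex 4.2 4.2 1.8
   vertex 4.6 4.3 2.3
   vertex 4.3 2.5 0.3
  endloop
 endfacet
 facet normal -0.372 0.885 -0.278
  outer loop
   vertex 4.2 4.2 1.8
   vertex 0.0 1.9 0.1
   vertex 0.4 3.2 3.7
  endloop
 endfacet
 facet normal -0.251 0.968 0.007
  outer loop
   vertex 4.2 4.2 1.8
   vertex 0.4 3.2 3.7
   vertex 4.6 4.3 2.3
  endloop
 endfacet
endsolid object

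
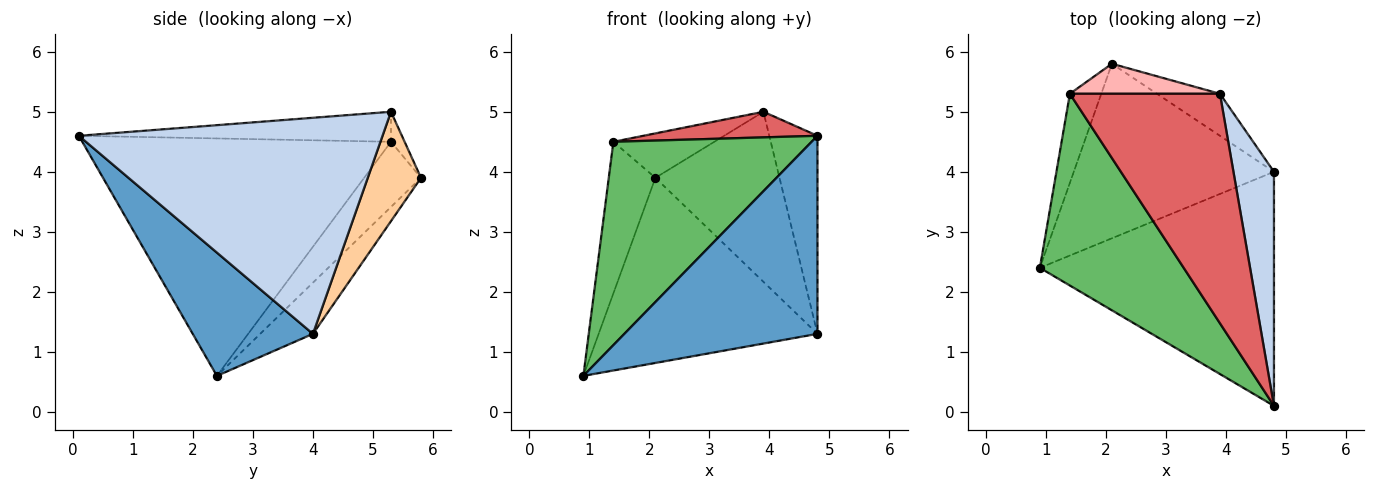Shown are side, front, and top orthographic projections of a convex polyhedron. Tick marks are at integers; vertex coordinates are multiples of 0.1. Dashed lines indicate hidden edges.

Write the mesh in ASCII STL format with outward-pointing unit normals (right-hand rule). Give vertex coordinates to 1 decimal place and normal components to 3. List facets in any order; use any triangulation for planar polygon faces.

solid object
 facet normal 0.373 -0.599 -0.708
  outer loop
   vertex 4.8 4.0 1.3
   vertex 4.8 0.1 4.6
   vertex 0.9 2.4 0.6
  endloop
 endfacet
 facet normal 0.971 0.154 0.182
  outer loop
   vertex 4.8 4.0 1.3
   vertex 3.9 5.3 5.0
   vertex 4.8 0.1 4.6
  endloop
 endfacet
 facet normal -0.173 0.717 -0.676
  outer loop
   vertex 4.8 4.0 1.3
   vertex 0.9 2.4 0.6
   vertex 2.1 5.8 3.9
  endloop
 endfacet
 facet normal 0.384 0.896 -0.221
  outer loop
   vertex 4.8 4.0 1.3
   vertex 2.1 5.8 3.9
   vertex 3.9 5.3 5.0
  endloop
 endfacet
 facet normal -0.750 -0.481 0.454
  outer loop
   vertex 1.4 5.3 4.5
   vertex 0.9 2.4 0.6
   vertex 4.8 0.1 4.6
  endloop
 endfacet
 facet normal -0.724 0.595 -0.349
  outer loop
   vertex 1.4 5.3 4.5
   vertex 2.1 5.8 3.9
   vertex 0.9 2.4 0.6
  endloop
 endfacet
 facet normal -0.195 -0.109 0.975
  outer loop
   vertex 1.4 5.3 4.5
   vertex 4.8 0.1 4.6
   vertex 3.9 5.3 5.0
  endloop
 endfacet
 facet normal -0.111 0.823 0.556
  outer loop
   vertex 1.4 5.3 4.5
   vertex 3.9 5.3 5.0
   vertex 2.1 5.8 3.9
  endloop
 endfacet
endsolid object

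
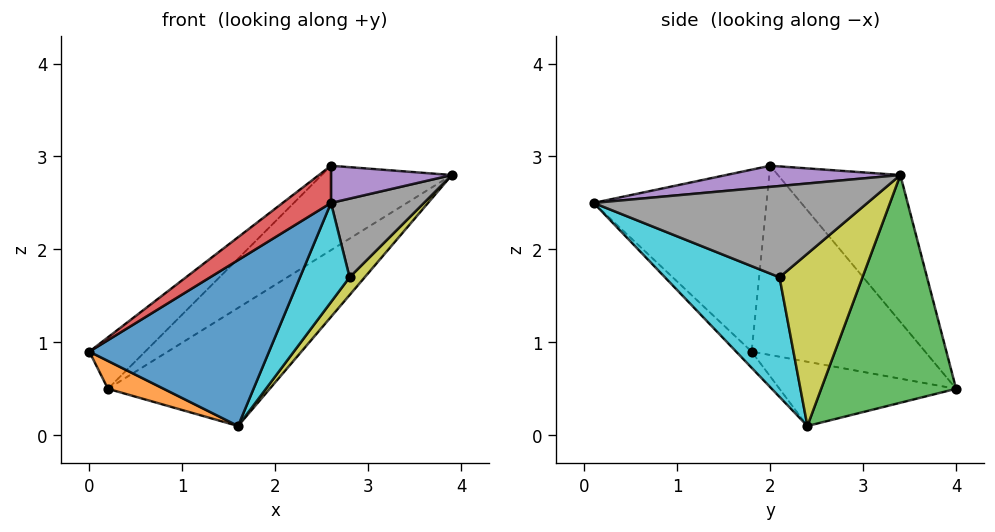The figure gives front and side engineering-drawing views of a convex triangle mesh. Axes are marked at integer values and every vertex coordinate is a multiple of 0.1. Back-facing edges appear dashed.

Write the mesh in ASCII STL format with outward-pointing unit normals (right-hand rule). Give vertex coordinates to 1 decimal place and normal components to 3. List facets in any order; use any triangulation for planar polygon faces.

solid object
 facet normal -0.063 -0.734 -0.677
  outer loop
   vertex 1.6 2.4 0.1
   vertex 2.6 0.1 2.5
   vertex 0.0 1.8 0.9
  endloop
 endfacet
 facet normal -0.405 -0.128 -0.905
  outer loop
   vertex 0.2 4.0 0.5
   vertex 1.6 2.4 0.1
   vertex 0.0 1.8 0.9
  endloop
 endfacet
 facet normal 0.493 0.591 -0.639
  outer loop
   vertex 0.2 4.0 0.5
   vertex 3.9 3.4 2.8
   vertex 1.6 2.4 0.1
  endloop
 endfacet
 facet normal -0.593 -0.166 0.788
  outer loop
   vertex 2.6 2.0 2.9
   vertex 0.0 1.8 0.9
   vertex 2.6 0.1 2.5
  endloop
 endfacet
 facet normal 0.285 -0.197 0.938
  outer loop
   vertex 2.6 2.0 2.9
   vertex 2.6 0.1 2.5
   vertex 3.9 3.4 2.8
  endloop
 endfacet
 facet normal -0.607 0.195 0.770
  outer loop
   vertex 2.6 2.0 2.9
   vertex 0.2 4.0 0.5
   vertex 0.0 1.8 0.9
  endloop
 endfacet
 facet normal -0.419 0.446 0.791
  outer loop
   vertex 2.6 2.0 2.9
   vertex 3.9 3.4 2.8
   vertex 0.2 4.0 0.5
  endloop
 endfacet
 facet normal 0.824 -0.280 -0.493
  outer loop
   vertex 2.8 2.1 1.7
   vertex 3.9 3.4 2.8
   vertex 2.6 0.1 2.5
  endloop
 endfacet
 facet normal 0.779 -0.142 -0.611
  outer loop
   vertex 2.8 2.1 1.7
   vertex 1.6 2.4 0.1
   vertex 3.9 3.4 2.8
  endloop
 endfacet
 facet normal 0.730 -0.316 -0.607
  outer loop
   vertex 2.8 2.1 1.7
   vertex 2.6 0.1 2.5
   vertex 1.6 2.4 0.1
  endloop
 endfacet
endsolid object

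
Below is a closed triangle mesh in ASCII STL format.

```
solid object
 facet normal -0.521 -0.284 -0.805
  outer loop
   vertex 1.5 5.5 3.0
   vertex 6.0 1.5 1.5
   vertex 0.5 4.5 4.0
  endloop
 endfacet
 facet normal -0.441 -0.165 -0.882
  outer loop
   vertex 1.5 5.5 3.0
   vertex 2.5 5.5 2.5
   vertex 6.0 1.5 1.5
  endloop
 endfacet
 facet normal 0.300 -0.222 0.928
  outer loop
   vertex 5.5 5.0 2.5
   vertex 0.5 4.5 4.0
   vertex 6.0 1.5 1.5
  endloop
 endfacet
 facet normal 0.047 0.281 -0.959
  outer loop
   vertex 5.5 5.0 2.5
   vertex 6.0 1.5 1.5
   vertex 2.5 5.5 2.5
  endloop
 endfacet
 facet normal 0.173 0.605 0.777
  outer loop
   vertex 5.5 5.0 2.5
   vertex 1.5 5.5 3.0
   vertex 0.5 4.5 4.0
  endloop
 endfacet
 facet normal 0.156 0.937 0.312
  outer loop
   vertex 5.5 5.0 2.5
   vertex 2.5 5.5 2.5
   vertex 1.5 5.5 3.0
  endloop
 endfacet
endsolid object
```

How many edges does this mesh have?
9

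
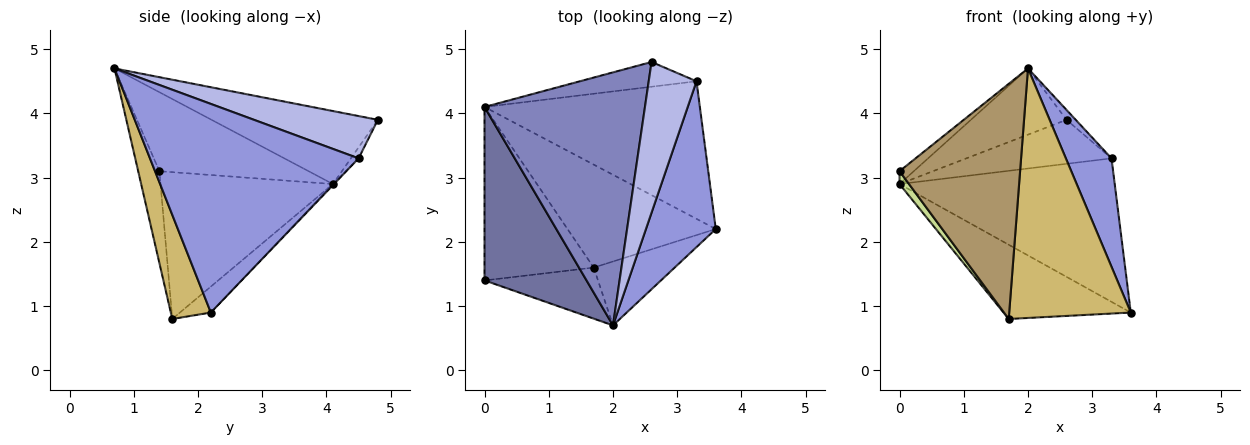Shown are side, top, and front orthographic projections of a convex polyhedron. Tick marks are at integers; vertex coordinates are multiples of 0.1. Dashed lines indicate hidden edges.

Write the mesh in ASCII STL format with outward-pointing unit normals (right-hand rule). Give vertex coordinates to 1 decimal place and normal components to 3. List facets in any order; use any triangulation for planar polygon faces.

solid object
 facet normal -0.611 0.058 0.789
  outer loop
   vertex 0.0 4.1 2.9
   vertex 0.0 1.4 3.1
   vertex 2.0 0.7 4.7
  endloop
 endfacet
 facet normal -0.403 0.232 0.885
  outer loop
   vertex 0.0 4.1 2.9
   vertex 2.0 0.7 4.7
   vertex 2.6 4.8 3.9
  endloop
 endfacet
 facet normal 0.929 -0.203 0.311
  outer loop
   vertex 3.3 4.5 3.3
   vertex 2.0 0.7 4.7
   vertex 3.6 2.2 0.9
  endloop
 endfacet
 facet normal 0.662 0.049 0.748
  outer loop
   vertex 3.3 4.5 3.3
   vertex 2.6 4.8 3.9
   vertex 2.0 0.7 4.7
  endloop
 endfacet
 facet normal -0.004 0.722 -0.692
  outer loop
   vertex 3.3 4.5 3.3
   vertex 3.6 2.2 0.9
   vertex 0.0 4.1 2.9
  endloop
 endfacet
 facet normal -0.046 0.871 -0.489
  outer loop
   vertex 3.3 4.5 3.3
   vertex 0.0 4.1 2.9
   vertex 2.6 4.8 3.9
  endloop
 endfacet
 facet normal -0.802 -0.044 -0.596
  outer loop
   vertex 1.7 1.6 0.8
   vertex 0.0 1.4 3.1
   vertex 0.0 4.1 2.9
  endloop
 endfacet
 facet normal -0.141 0.579 -0.803
  outer loop
   vertex 1.7 1.6 0.8
   vertex 0.0 4.1 2.9
   vertex 3.6 2.2 0.9
  endloop
 endfacet
 facet normal -0.170 -0.963 -0.209
  outer loop
   vertex 1.7 1.6 0.8
   vertex 2.0 0.7 4.7
   vertex 0.0 1.4 3.1
  endloop
 endfacet
 facet normal 0.304 -0.923 -0.236
  outer loop
   vertex 1.7 1.6 0.8
   vertex 3.6 2.2 0.9
   vertex 2.0 0.7 4.7
  endloop
 endfacet
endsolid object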